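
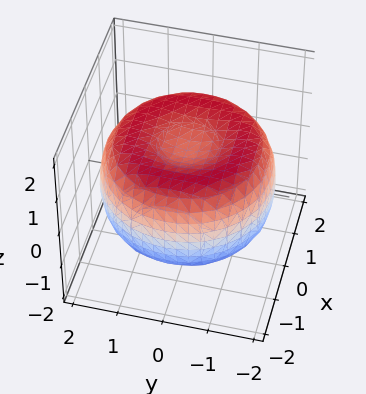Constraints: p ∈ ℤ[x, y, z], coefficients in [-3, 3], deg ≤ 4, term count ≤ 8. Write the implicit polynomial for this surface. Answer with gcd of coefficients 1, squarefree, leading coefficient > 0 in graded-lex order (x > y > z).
x^4 + 2*x^2*y^2 + y^4 - 3*x^2 - 3*y^2 + 3*z^2 - 2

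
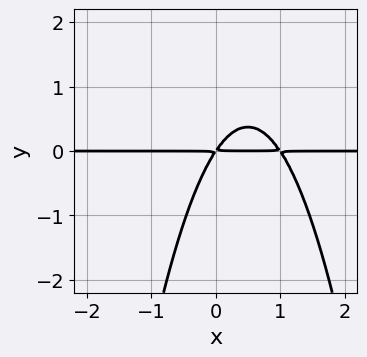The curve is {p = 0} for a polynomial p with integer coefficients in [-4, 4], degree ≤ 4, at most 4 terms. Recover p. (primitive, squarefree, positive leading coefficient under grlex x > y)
3*x^2*y - 3*x*y + 2*y^2

1. Degree: no degree-2 curve has this shape, so deg p = 3.
2. Checking where it meets the axes: the visible x-axis segment lies entirely on the curve.
3. The integer polynomial consistent with all of this is the stated p.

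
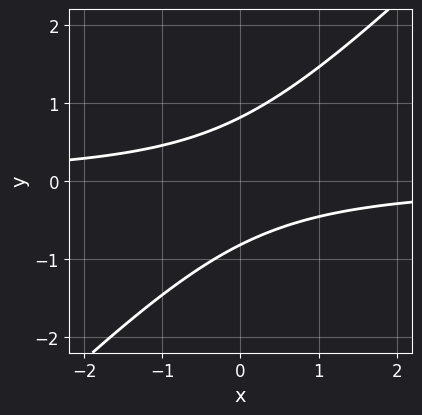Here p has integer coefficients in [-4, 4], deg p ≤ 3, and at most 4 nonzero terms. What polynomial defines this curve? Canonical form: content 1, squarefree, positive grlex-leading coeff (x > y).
First, degree: a generic line meets the curve in up to 2 points, so deg p = 2.
Then, from the visible intercepts: the curve avoids every integer x-axis point in the box.
Finally, matching integer coefficients to the picture gives p.

3*x*y - 3*y^2 + 2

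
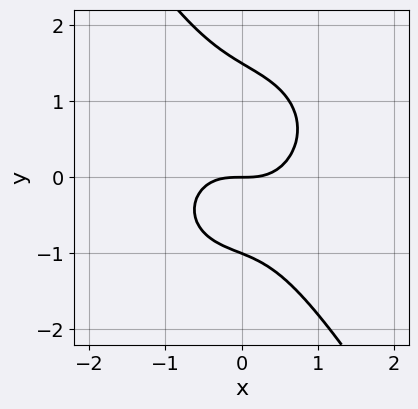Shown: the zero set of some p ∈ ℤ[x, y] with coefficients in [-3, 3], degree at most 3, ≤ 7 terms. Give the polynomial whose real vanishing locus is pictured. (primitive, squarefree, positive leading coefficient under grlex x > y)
3*x^3 + 2*x*y^2 + 2*y^3 - y^2 - 3*y

1. deg p = 3. The shape is more complex than any degree-2 curve.
2. Against the integer gridlines: among the integer gridlines, it crosses the y-axis at y ∈ {-1, 0}; it meets the x-axis at x = 0 (among the integer gridlines).
3. Matching integer coefficients to the picture gives p.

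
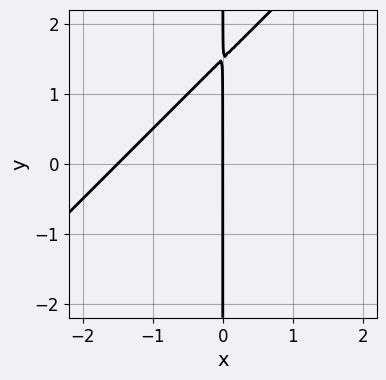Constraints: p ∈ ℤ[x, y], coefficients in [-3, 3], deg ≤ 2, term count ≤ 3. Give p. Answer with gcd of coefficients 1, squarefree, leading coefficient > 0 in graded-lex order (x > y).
2*x^2 - 2*x*y + 3*x

(a) The degree is 2 — no degree-1 curve has this shape.
(b) Observable constraints: it crosses the x-axis at the gridline x = 0; the visible y-axis segment lies entirely on the curve.
(c) The integer polynomial consistent with all of this is the stated p.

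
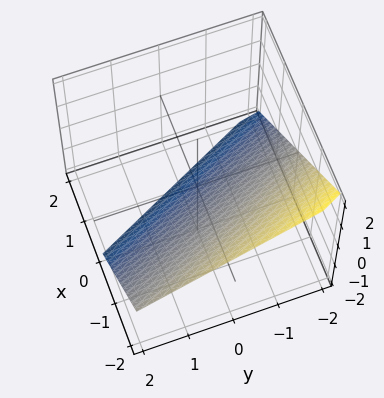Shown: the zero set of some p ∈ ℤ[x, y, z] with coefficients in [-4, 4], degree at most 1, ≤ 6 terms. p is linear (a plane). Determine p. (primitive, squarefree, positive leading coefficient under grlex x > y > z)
2*x + y + 2*z + 2

First, deg p = 1. Every cross-section is a straight line — this is a plane.
Next, observable constraints: it meets the x-axis at x = -1 (among the integer gridlines); it crosses the y-axis at the gridline y = -2; it meets the z-axis at z = -1 (among the integer gridlines).
Finally, solving for integer coefficients yields p as stated.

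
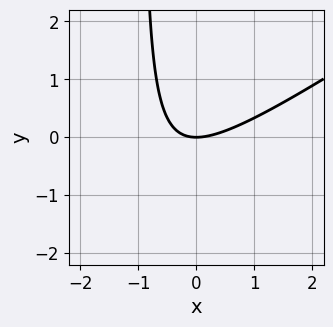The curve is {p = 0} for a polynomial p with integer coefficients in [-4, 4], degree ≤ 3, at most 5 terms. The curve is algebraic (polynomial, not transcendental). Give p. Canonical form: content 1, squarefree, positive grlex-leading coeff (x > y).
2*x^2 - 3*x*y - 3*y

1. The degree is 2 — the shape is more complex than any degree-1 curve.
2. From the visible intercepts: it crosses the x-axis at the gridline x = 0; one y-axis crossing is at y = 0.
3. Matching integer coefficients to the picture gives p.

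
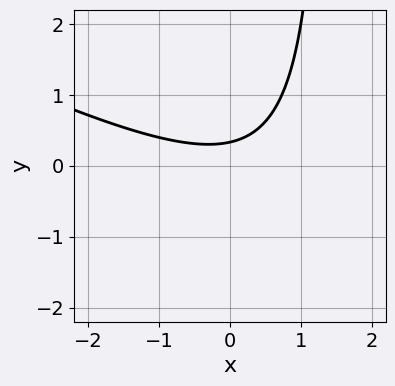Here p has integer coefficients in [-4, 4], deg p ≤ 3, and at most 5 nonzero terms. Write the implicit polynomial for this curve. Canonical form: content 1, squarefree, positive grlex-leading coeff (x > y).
x^2 + 2*x*y - 3*y + 1

(a) Degree: a generic line meets the curve in up to 2 points, so deg p = 2.
(b) From the axis intercepts and sections: no x-intercept at any integer in the box.
(c) Matching integer coefficients to the picture gives p.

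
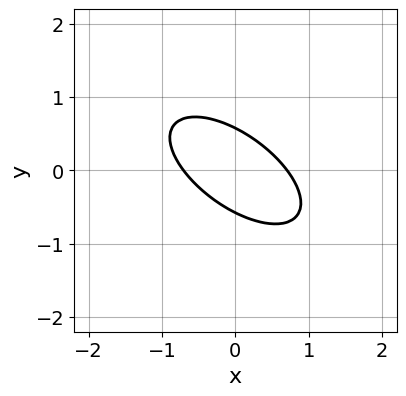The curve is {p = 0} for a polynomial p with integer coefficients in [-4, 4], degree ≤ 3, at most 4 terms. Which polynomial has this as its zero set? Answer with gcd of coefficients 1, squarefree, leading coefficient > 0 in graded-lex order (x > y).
2*x^2 + 3*x*y + 3*y^2 - 1

Degree: no degree-1 curve has this shape, so deg p = 2.
The integer polynomial consistent with all of this is the stated p.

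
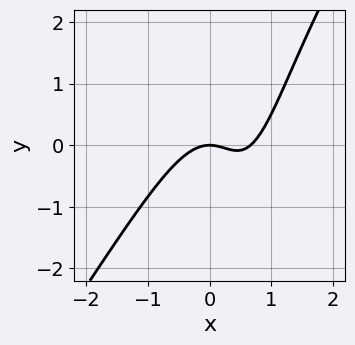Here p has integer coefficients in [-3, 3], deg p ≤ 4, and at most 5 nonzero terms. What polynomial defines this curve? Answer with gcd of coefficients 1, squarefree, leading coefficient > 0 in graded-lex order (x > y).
1. deg p = 3. The shape is more complex than any degree-2 curve.
2. Reading off the gridlines: it crosses the y-axis at the gridline y = 0; it meets the x-axis at x = 0 (among the integer gridlines).
3. The integer polynomial consistent with all of this is the stated p.

3*x^3 - 2*x^2*y - 2*x^2 + 2*x*y - 2*y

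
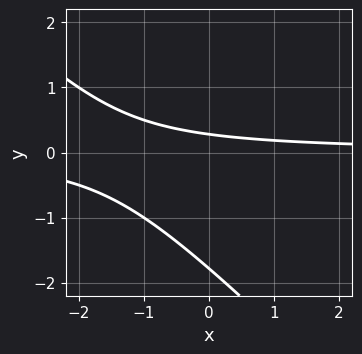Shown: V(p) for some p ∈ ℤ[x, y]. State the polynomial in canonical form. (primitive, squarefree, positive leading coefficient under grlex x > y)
(a) The degree is 2 — the shape is more complex than any degree-1 curve.
(b) From the visible intercepts: no x-intercept at any integer in the box.
(c) Solving for integer coefficients yields p as stated.

2*x*y + 2*y^2 + 3*y - 1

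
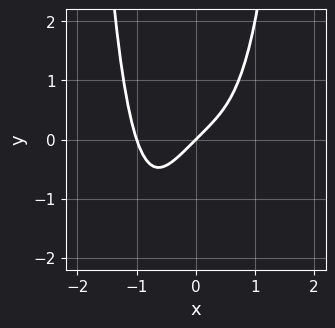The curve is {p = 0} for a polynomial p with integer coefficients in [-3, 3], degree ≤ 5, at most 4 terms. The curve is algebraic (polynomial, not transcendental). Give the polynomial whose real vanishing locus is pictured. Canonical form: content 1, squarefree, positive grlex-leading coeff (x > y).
The degree is 4 — a generic line meets the curve in up to 4 points.
Against the integer gridlines: among the integer gridlines, it crosses the x-axis at x ∈ {-1, 0}; it crosses the y-axis at the gridline y = 0.
Fitting integer coefficients to these (and the overall shape) gives p.

x^4 + x - y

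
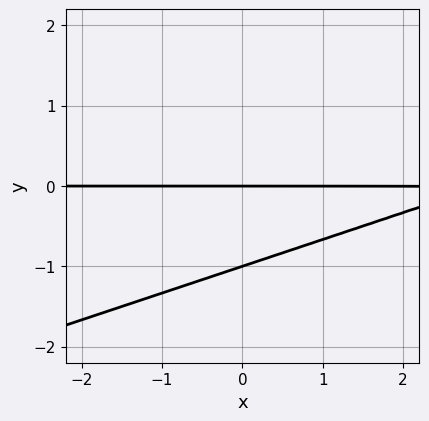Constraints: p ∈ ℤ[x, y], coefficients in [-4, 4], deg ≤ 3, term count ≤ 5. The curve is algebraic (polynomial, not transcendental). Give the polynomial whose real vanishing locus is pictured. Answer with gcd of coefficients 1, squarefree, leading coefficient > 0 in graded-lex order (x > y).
x*y - 3*y^2 - 3*y

1. The degree is 2 — no degree-1 curve has this shape.
2. From the visible intercepts: among the integer gridlines, it crosses the y-axis at y ∈ {-1, 0}; every point of the x-axis in the box is on the curve.
3. Matching integer coefficients to the picture gives p.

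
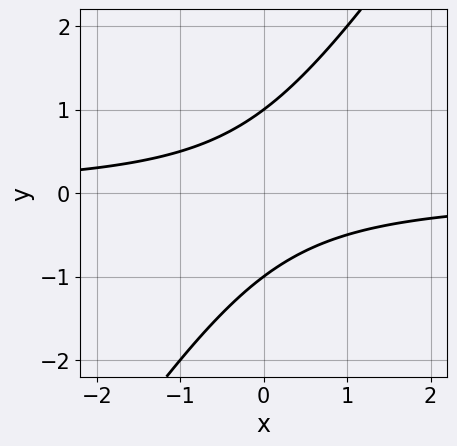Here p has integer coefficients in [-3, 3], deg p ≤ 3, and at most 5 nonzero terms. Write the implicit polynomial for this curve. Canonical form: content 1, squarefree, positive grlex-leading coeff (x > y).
(a) deg p = 2. A generic line meets the curve in up to 2 points.
(b) From the axis intercepts and sections: the curve avoids every integer x-axis point in the box; the y-axis gridline crossings are at y ∈ {-1, 1}.
(c) Fitting integer coefficients to these (and the overall shape) gives p.

3*x*y - 2*y^2 + 2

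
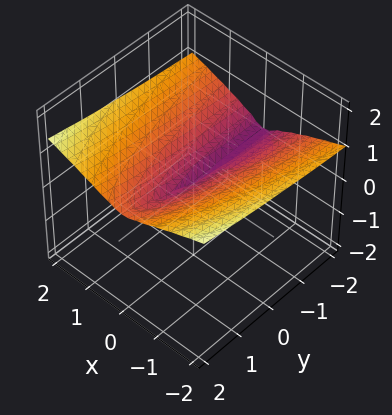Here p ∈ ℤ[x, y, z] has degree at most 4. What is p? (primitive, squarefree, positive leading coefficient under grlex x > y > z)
y*z^2 - 3*z^3 + x^2

(a) deg p = 3.
(b) Observable constraints: it crosses the z-axis at the gridline z = 0; every point of the y-axis in the box is on the surface; it meets the x-axis at x = 0 (among the integer gridlines).
(c) Fitting integer coefficients to these (and the overall shape) gives p.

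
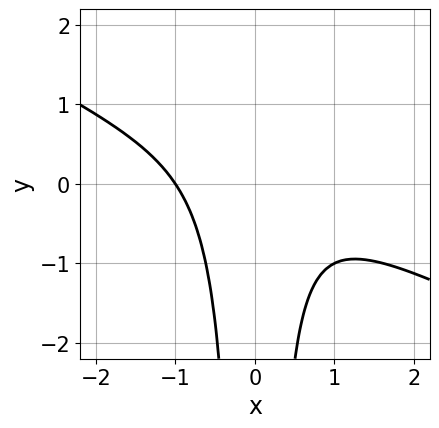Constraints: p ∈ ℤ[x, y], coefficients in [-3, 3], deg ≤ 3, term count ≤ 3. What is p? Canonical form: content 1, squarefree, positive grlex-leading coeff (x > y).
x^3 + 2*x^2*y + 1

First, deg p = 3.
Then, observable constraints: no y-intercept at any integer in the box; one x-axis crossing is at x = -1.
Finally, together with the visible shape, these determine p as stated.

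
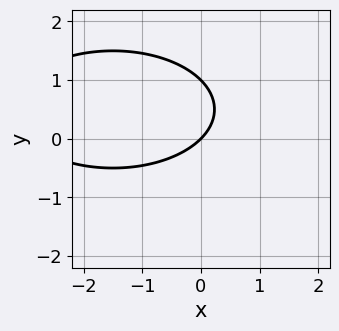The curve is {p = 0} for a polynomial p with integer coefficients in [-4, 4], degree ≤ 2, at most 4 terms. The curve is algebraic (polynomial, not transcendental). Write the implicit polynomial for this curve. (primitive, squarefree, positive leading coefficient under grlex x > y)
x^2 + 3*y^2 + 3*x - 3*y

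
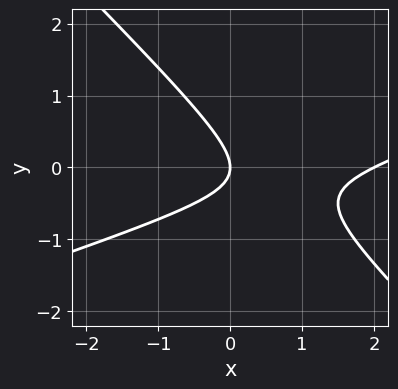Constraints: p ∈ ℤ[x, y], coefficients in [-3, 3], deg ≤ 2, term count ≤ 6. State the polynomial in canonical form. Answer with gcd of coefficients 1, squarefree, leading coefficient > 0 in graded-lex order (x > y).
1. The degree is 2 — the shape is more complex than any degree-1 curve.
2. From the axis intercepts and sections: it meets the y-axis at y = 0 (among the integer gridlines); the x-axis gridline crossings are at x ∈ {0, 2}.
3. Putting this together gives p.

x^2 - 2*x*y - 3*y^2 - 2*x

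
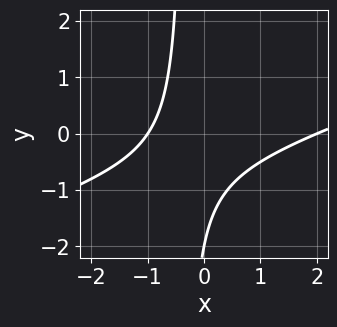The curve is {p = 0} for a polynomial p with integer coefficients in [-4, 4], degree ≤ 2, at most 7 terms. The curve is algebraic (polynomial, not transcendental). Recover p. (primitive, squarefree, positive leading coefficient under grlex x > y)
x^2 - 3*x*y - x - y - 2

deg p = 2.
Observable constraints: the x-axis gridline crossings are at x ∈ {-1, 2}; it crosses the y-axis at the gridline y = -2.
These observations pin down the coefficients.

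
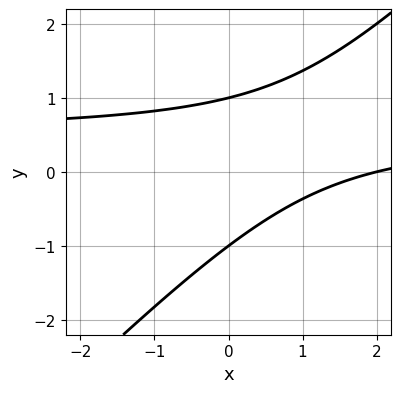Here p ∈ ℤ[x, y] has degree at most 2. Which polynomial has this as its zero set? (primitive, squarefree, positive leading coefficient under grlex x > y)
First, the degree is 2 — no degree-1 curve has this shape.
Then, observable constraints: it meets the x-axis at x = 2 (among the integer gridlines); among the integer gridlines, it crosses the y-axis at y ∈ {-1, 1}.
Finally, assembling these constraints gives the stated polynomial.

2*x*y - 2*y^2 - x + 2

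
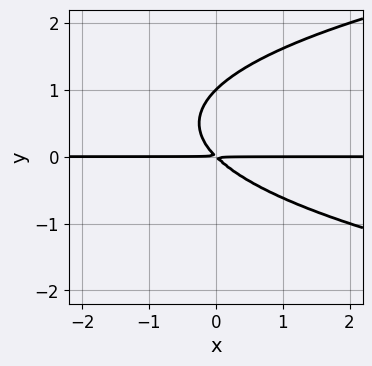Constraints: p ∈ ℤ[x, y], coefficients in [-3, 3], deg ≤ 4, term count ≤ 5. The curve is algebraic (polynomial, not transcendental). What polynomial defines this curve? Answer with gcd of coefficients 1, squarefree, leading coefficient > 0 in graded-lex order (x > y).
y^3 - x*y - y^2

First, degree: no degree-2 curve has this shape, so deg p = 3.
Then, from the axis intercepts and sections: one y-axis crossing is at y = 1; every point of the x-axis in the box is on the curve.
Finally, fitting integer coefficients to these (and the overall shape) gives p.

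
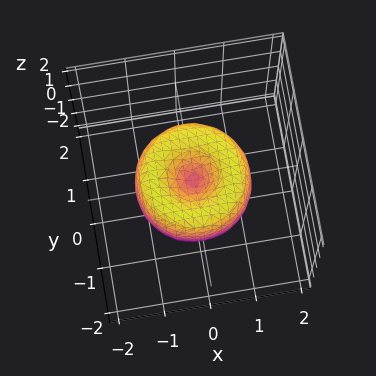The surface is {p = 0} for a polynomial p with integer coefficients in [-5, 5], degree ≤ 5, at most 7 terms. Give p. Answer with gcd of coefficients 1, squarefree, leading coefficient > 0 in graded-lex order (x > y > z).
2*x^4 + 4*x^2*y^2 + 2*y^4 - 3*x^2 - 3*y^2 + 2*z^2

(a) deg p = 4.
(b) Symmetry: every cross-section ⟂ z is a circle, so x, y appear only via x² + y².
(c) From the visible intercepts: one x-axis crossing is at x = 0; one z-axis crossing is at z = 0; a circular section at z = 0 has radius between 1 and 2.
(d) Matching integer coefficients to the picture gives p.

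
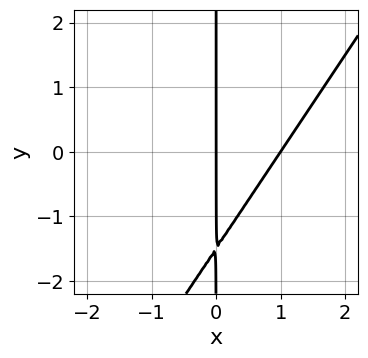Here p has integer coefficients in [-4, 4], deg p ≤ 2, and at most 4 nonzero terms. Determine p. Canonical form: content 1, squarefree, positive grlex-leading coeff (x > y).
3*x^2 - 2*x*y - 3*x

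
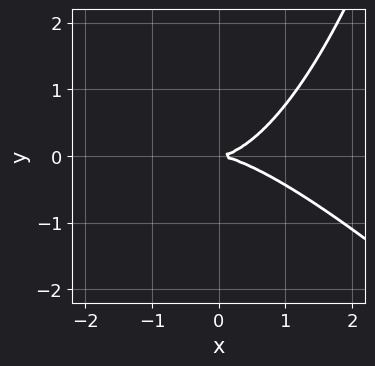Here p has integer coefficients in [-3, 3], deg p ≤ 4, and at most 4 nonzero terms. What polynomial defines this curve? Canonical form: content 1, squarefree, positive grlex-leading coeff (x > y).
x^3 + x^2*y - 3*y^2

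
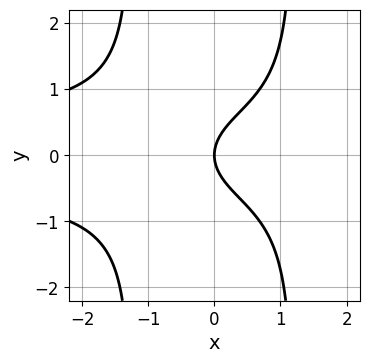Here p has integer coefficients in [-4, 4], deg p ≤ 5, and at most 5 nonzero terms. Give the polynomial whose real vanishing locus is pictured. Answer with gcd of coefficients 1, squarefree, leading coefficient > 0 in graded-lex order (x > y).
First, the degree is 4 — a generic line meets the curve in up to 4 points.
Then, symmetries: the y ↦ −y reflection is a symmetry, so y appears only in even powers.
Next, checking where it meets the axes: it crosses the y-axis at the gridline y = 0; it meets the x-axis at x = 0 (among the integer gridlines).
Finally, solving for integer coefficients yields p as stated.

2*x^2*y^2 - 3*y^2 + 3*x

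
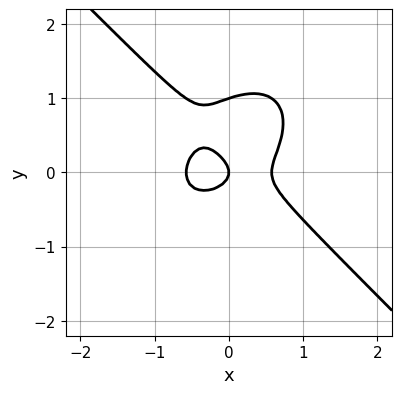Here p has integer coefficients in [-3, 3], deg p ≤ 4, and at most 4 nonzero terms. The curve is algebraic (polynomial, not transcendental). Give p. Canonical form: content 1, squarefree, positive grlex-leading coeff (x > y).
deg p = 3. No degree-2 curve has this shape.
Observable constraints: one x-axis crossing is at x = 0; the y-axis gridline crossings are at y ∈ {0, 1}.
Matching integer coefficients to the picture gives p.

3*x^3 + 3*y^3 - 3*y^2 - x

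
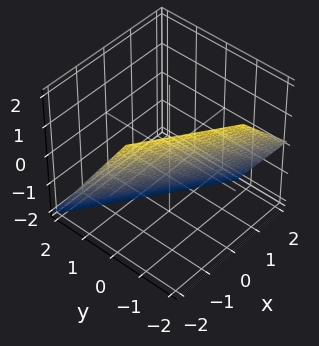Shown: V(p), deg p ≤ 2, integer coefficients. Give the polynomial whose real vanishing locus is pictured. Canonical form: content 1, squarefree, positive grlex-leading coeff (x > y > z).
1. The degree is 1 — every cross-section is a straight line — this is a plane.
2. Observable constraints: one x-axis crossing is at x = -1; it meets the z-axis at z = -1 (among the integer gridlines).
3. These observations pin down the coefficients.

2*x + 3*y + 2*z + 2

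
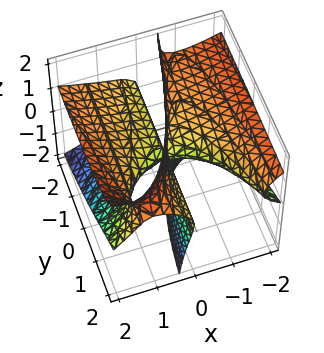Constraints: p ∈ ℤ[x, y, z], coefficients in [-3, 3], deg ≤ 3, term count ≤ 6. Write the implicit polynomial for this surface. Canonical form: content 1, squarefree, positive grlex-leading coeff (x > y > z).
x^3 + 2*x*y*z - 3*x*z^2 + y*z^2 - 2*x*y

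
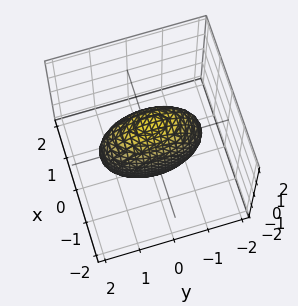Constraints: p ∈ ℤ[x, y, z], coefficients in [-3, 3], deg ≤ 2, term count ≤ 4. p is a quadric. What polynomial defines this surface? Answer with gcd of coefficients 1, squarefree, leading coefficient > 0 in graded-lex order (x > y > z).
Degree: bounded and convex; a quadric, so deg p = 2.
Symmetries: the z ↦ −z reflection is a symmetry, so z appears only in even powers; it's symmetric under y → −y, forcing even powers of y; it's symmetric under x → −x, forcing even powers of x.
These observations pin down the coefficients.

3*x^2 + y^2 + z^2 - 2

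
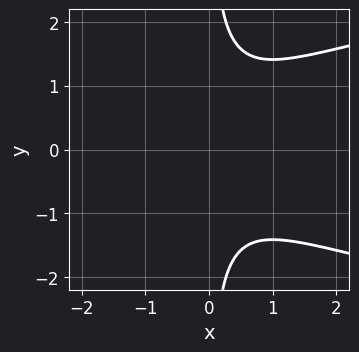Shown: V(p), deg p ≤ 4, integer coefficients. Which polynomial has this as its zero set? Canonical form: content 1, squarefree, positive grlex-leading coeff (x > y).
x*y^2 - x^2 - 1

First, degree: a generic line meets the curve in up to 3 points, so deg p = 3.
Then, symmetries: mirror symmetry y ↦ −y ⇒ only even powers of y.
Next, against the integer gridlines: the curve avoids every integer y-axis point in the box; the curve avoids every integer x-axis point in the box.
Finally, the integer polynomial consistent with all of this is the stated p.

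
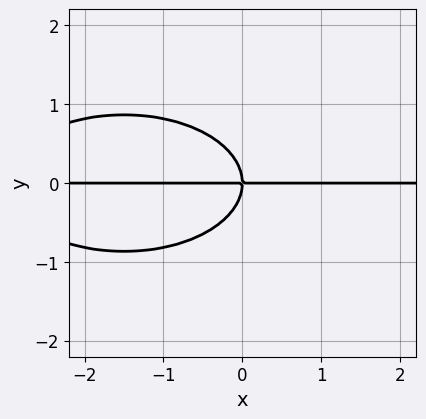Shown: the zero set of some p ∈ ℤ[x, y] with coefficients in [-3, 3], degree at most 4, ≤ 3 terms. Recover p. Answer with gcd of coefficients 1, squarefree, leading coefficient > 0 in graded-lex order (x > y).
x^2*y + 3*y^3 + 3*x*y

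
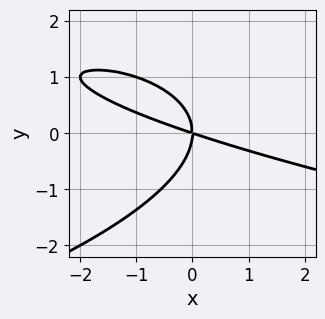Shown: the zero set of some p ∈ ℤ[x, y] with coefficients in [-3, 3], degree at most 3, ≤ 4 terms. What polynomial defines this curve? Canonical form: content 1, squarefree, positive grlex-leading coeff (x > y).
1. Degree: no degree-2 curve has this shape, so deg p = 3.
2. Against the integer gridlines: it crosses the x-axis at the gridline x = 0; it crosses the y-axis at the gridline y = 0.
3. Together with the visible shape, these determine p as stated.

2*y^3 + x^2 + 3*x*y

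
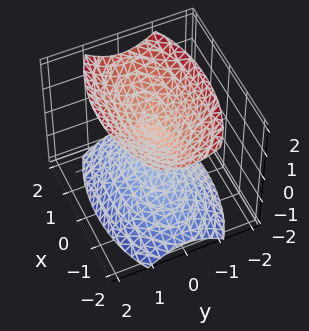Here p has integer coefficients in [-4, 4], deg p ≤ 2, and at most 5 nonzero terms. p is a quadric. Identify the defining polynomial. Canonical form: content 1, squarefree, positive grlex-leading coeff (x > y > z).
x^2 + 3*y^2 - 2*z^2 + 1

First, there are 2 components. Treating them together as one polynomial.
Next, the degree is 2 — two separate bowl-shaped sheets opening away from each other; a quadric.
Next, symmetries: mirror symmetry x ↦ −x ⇒ only even powers of x; it's symmetric under y → −y, forcing even powers of y; mirror symmetry z ↦ −z ⇒ only even powers of z.
Next, from the visible intercepts: no y-intercept at any integer in the box; the surface avoids every integer x-axis point in the box.
Finally, solving for integer coefficients yields p as stated.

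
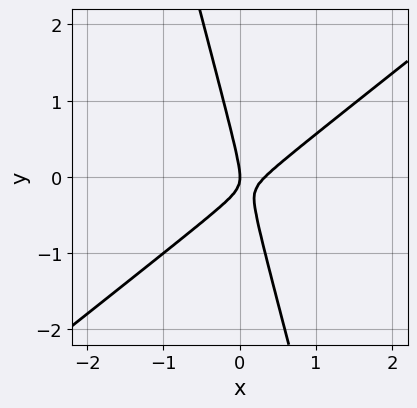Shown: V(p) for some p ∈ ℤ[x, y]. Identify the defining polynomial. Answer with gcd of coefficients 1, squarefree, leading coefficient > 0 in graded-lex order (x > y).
1. deg p = 2.
2. Reading off the gridlines: it crosses the y-axis at the gridline y = 0; it meets the x-axis at x = 0 (among the integer gridlines).
3. Putting this together gives p.

3*x^2 - 3*x*y - y^2 - x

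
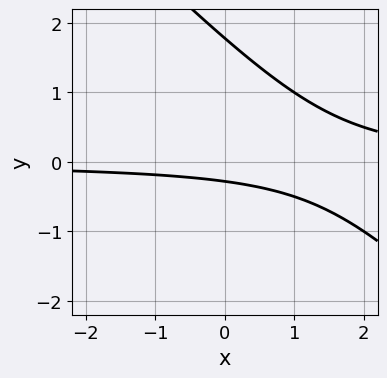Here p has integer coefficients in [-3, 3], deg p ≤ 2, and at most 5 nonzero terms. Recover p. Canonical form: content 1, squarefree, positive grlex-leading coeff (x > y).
2*x*y + 2*y^2 - 3*y - 1

deg p = 2.
Observable constraints: it misses every integer gridline on the x-axis.
Solving for integer coefficients yields p as stated.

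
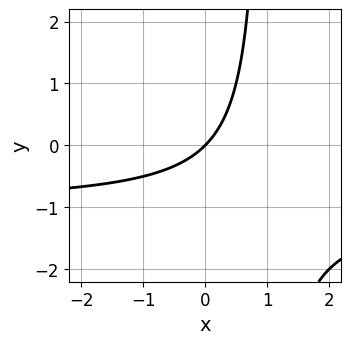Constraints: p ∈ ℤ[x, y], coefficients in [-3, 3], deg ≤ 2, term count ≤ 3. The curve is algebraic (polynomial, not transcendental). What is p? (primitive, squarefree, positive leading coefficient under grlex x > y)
x*y + x - y

First, the degree is 2 — no degree-1 curve has this shape.
Next, reading off the gridlines: one x-axis crossing is at x = 0; one y-axis crossing is at y = 0.
Finally, assembling these constraints gives the stated polynomial.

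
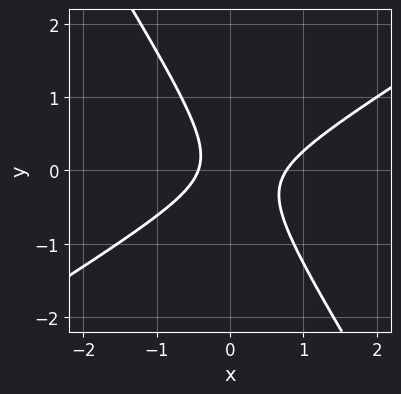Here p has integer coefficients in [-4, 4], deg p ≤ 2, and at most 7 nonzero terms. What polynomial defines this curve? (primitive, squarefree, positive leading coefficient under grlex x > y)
(a) Degree: no degree-1 curve has this shape, so deg p = 2.
(b) From the axis intercepts and sections: the curve avoids every integer y-axis point in the box.
(c) The integer polynomial consistent with all of this is the stated p.

3*x^2 - 3*x*y - 3*y^2 - x - 1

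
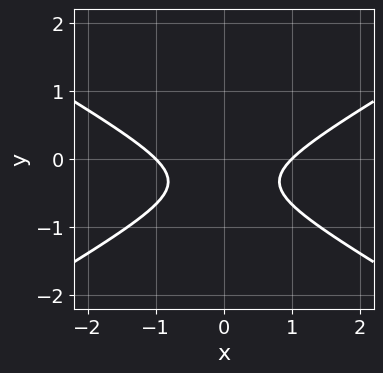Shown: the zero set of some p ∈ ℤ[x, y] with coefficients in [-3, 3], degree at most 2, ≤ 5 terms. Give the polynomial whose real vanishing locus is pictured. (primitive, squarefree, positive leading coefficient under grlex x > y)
deg p = 2. The shape is more complex than any degree-1 curve.
Symmetries: the x ↦ −x reflection is a symmetry, so x appears only in even powers.
Reading off the gridlines: the curve avoids every integer y-axis point in the box; among the integer gridlines, it crosses the x-axis at x ∈ {-1, 1}.
Fitting integer coefficients to these (and the overall shape) gives p.

x^2 - 3*y^2 - 2*y - 1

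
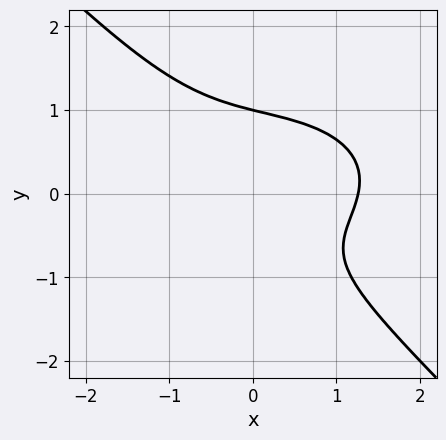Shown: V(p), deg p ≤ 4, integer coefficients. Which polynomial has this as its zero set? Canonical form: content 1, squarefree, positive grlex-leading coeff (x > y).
1. deg p = 3. A generic line meets the curve in up to 3 points.
2. Reading off the gridlines: one y-axis crossing is at y = 1.
3. Putting this together gives p.

x^3 + 2*x*y^2 + 3*y^3 - y - 2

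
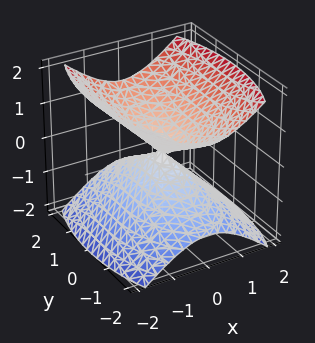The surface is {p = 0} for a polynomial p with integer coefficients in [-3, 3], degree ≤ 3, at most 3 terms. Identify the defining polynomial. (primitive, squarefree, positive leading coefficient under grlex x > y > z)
3*x^2 + y^2 - 3*z^2

First, there are 2 components. Treating them together as one polynomial.
Then, deg p = 2. A double cone through the origin; a quadric.
Then, symmetries: the x ↦ −x reflection is a symmetry, so x appears only in even powers; the y ↦ −y reflection is a symmetry, so y appears only in even powers; mirror symmetry z ↦ −z ⇒ only even powers of z.
Then, checking where it meets the axes: one x-axis crossing is at x = 0; it meets the z-axis at z = 0 (among the integer gridlines); it crosses the y-axis at the gridline y = 0.
Finally, these observations pin down the coefficients.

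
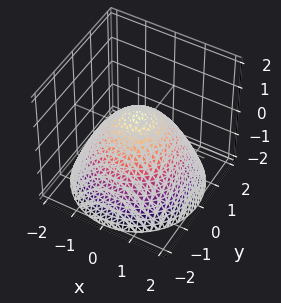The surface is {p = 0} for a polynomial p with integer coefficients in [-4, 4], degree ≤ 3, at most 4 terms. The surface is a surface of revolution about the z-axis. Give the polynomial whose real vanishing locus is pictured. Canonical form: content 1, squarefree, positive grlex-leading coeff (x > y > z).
2*x^2 + 2*y^2 + 3*z - 2

1. The degree is 2 — the shape is more complex than any degree-1 surface.
2. Symmetry: every cross-section ⟂ z is a circle, so x, y appear only via x² + y².
3. Checking where it meets the axes: the x-axis gridline crossings are at x ∈ {-1, 1}; among the integer gridlines, it crosses the y-axis at y ∈ {-1, 1}; a circular section at z = -1 has radius between 1 and 2.
4. Solving for integer coefficients yields p as stated.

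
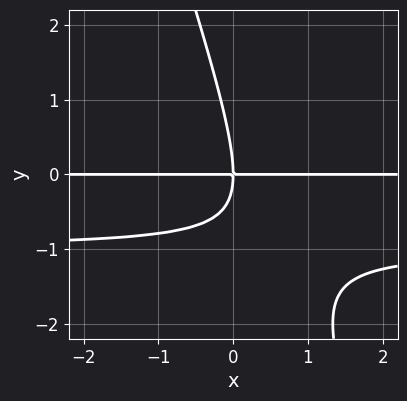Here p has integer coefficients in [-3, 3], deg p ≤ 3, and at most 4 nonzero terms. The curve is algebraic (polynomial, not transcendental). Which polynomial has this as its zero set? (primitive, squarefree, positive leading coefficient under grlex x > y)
(a) deg p = 3. A generic line meets the curve in up to 3 points.
(b) Against the integer gridlines: one y-axis crossing is at y = 0; the visible x-axis segment lies entirely on the curve.
(c) Matching integer coefficients to the picture gives p.

3*x*y^2 + y^3 + 3*x*y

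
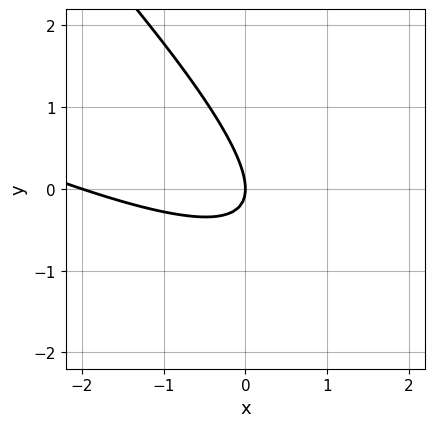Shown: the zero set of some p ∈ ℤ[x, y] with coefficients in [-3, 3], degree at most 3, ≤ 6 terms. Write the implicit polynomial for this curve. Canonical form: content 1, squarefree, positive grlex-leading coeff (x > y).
(a) The degree is 2 — no degree-1 curve has this shape.
(b) Reading off the gridlines: among the integer gridlines, it crosses the x-axis at x ∈ {-2, 0}; one y-axis crossing is at y = 0.
(c) Fitting integer coefficients to these (and the overall shape) gives p.

x^2 + 3*x*y + 2*y^2 + 2*x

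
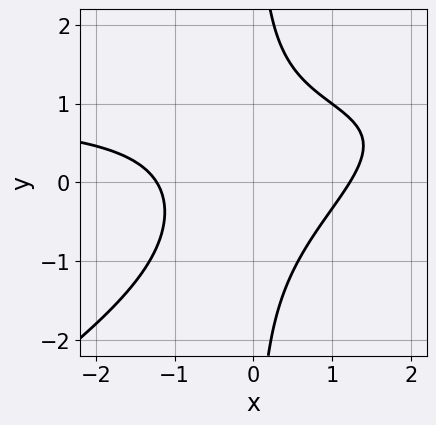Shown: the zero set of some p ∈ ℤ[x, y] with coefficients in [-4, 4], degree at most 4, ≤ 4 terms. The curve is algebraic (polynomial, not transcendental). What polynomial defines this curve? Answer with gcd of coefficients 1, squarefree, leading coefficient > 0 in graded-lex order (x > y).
2*x^2*y - 3*x*y^2 - 2*x^2 + 3

Degree: the shape is more complex than any degree-2 curve, so deg p = 3.
Checking where it meets the axes: no y-intercept at any integer in the box.
These observations pin down the coefficients.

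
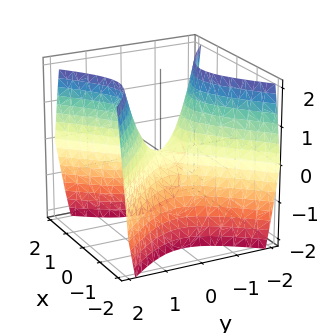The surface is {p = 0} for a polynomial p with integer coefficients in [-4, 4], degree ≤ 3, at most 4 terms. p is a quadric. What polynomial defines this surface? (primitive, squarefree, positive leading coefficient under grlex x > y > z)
3*x^2 - 3*y^2 + 2*z

First, degree: a hyperbolic paraboloid; a quadric, so deg p = 2.
Then, symmetries: it's symmetric under x → −x, forcing even powers of x; mirror symmetry y ↦ −y ⇒ only even powers of y.
Next, from the axis intercepts and sections: one y-axis crossing is at y = 0; it meets the z-axis at z = 0 (among the integer gridlines); it crosses the x-axis at the gridline x = 0.
Finally, matching integer coefficients to the picture gives p.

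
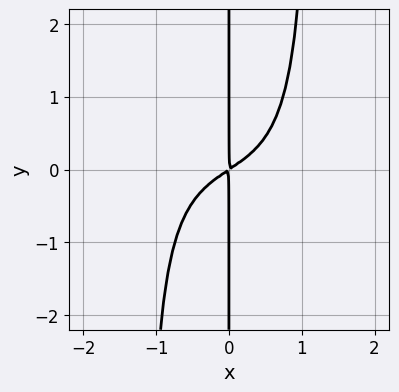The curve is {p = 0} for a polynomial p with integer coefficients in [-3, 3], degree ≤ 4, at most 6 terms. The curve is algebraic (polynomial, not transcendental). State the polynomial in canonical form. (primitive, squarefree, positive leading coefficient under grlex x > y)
x^4 + 2*x^3*y + 2*x^2 - 3*x*y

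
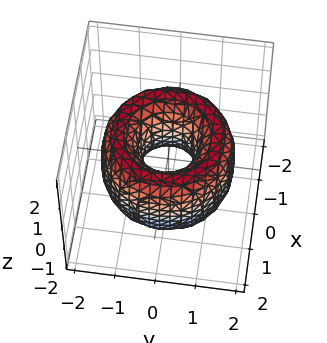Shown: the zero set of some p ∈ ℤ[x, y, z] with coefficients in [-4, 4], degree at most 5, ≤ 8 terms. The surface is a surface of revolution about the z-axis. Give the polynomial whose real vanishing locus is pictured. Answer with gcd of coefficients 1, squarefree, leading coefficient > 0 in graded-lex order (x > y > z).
x^4 + 2*x^2*y^2 + y^4 - 3*x^2 - 3*y^2 + z^2 + 1

(a) deg p = 4.
(b) Symmetries: every cross-section ⟂ z is a circle, so x, y appear only via x² + y².
(c) From the visible intercepts: it misses every integer gridline on the z-axis; a circular section at z = 0 has radius between 0 and 1.
(d) Putting this together gives p.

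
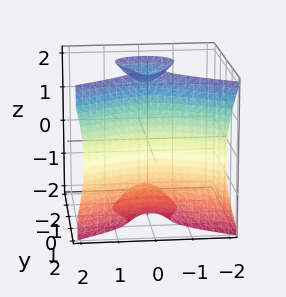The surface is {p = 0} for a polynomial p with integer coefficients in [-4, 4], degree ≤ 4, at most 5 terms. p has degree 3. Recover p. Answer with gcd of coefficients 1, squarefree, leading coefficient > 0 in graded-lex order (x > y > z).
The degree is 3 — the shape is more complex than any degree-2 surface.
From the visible intercepts: the surface avoids every integer x-axis point in the box.
Putting this together gives p.

2*y^3 - 3*x^2 + z^2 - 2*y - 3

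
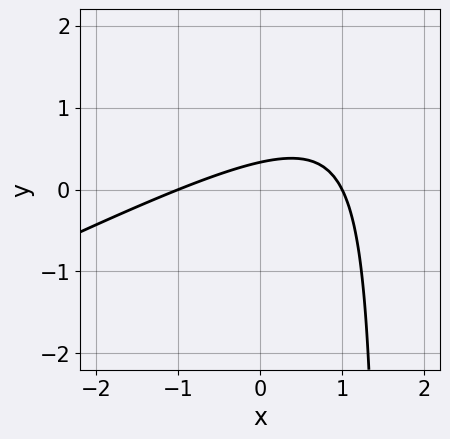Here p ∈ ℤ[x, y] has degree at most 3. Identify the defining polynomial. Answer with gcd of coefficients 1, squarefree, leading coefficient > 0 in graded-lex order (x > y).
x^2 - 2*x*y + 3*y - 1

Degree: no degree-1 curve has this shape, so deg p = 2.
Checking where it meets the axes: among the integer gridlines, it crosses the x-axis at x ∈ {-1, 1}.
These observations pin down the coefficients.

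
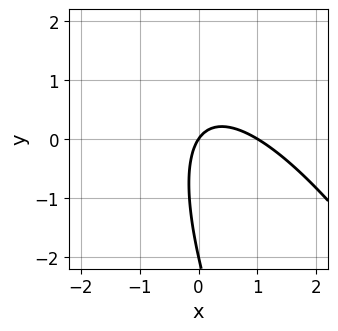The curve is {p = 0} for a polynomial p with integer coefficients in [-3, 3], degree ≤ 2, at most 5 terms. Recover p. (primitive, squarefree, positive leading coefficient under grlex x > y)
3*x^2 + 3*x*y + y^2 - 3*x + 2*y

1. Degree: a generic line meets the curve in up to 2 points, so deg p = 2.
2. Reading off the gridlines: the x-axis gridline crossings are at x ∈ {0, 1}; among the integer gridlines, it crosses the y-axis at y ∈ {-2, 0}.
3. Fitting integer coefficients to these (and the overall shape) gives p.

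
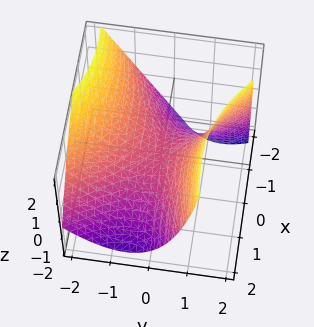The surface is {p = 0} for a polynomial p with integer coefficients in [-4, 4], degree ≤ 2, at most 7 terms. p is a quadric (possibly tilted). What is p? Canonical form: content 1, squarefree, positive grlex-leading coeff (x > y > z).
x^2 - 2*x*y - 2*y^2 - y*z + 3*z

First, the degree is 2 — no degree-1 surface has this shape.
Next, from the axis intercepts and sections: it meets the x-axis at x = 0 (among the integer gridlines); it crosses the z-axis at the gridline z = 0; it crosses the y-axis at the gridline y = 0.
Finally, the integer polynomial consistent with all of this is the stated p.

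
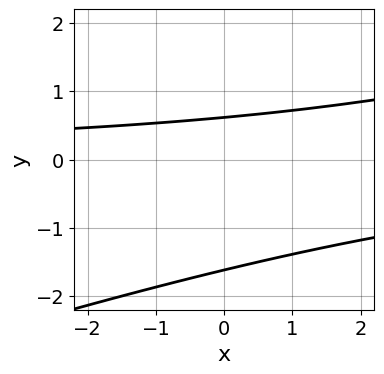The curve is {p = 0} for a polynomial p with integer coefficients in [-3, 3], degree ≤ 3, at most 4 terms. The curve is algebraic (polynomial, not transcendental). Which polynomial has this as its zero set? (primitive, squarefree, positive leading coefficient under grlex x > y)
x*y - 3*y^2 - 3*y + 3

1. Degree: a generic line meets the curve in up to 2 points, so deg p = 2.
2. Against the integer gridlines: no x-intercept at any integer in the box.
3. Putting this together gives p.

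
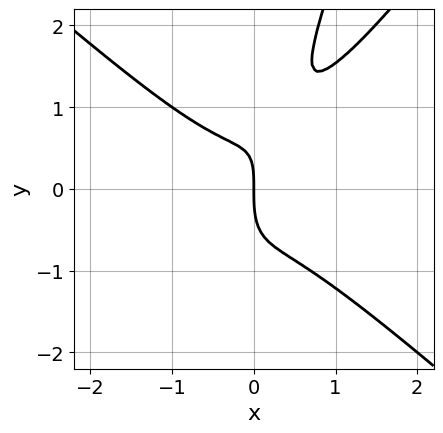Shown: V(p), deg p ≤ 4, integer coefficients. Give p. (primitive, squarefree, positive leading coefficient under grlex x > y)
Degree: no degree-2 curve has this shape, so deg p = 3.
Against the integer gridlines: it meets the y-axis at y = 0 (among the integer gridlines); it crosses the x-axis at the gridline x = 0.
Putting this together gives p.

3*x^3 - 3*x*y^2 + y^3 - x*y + 2*x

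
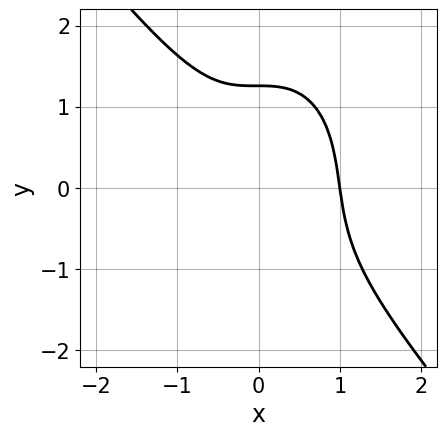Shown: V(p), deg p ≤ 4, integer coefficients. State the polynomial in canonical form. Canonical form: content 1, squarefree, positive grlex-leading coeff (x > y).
First, degree: no degree-2 curve has this shape, so deg p = 3.
Then, checking where it meets the axes: it crosses the x-axis at the gridline x = 1.
Finally, assembling these constraints gives the stated polynomial.

3*x^3 + x^2*y + y^3 - x^2 - 2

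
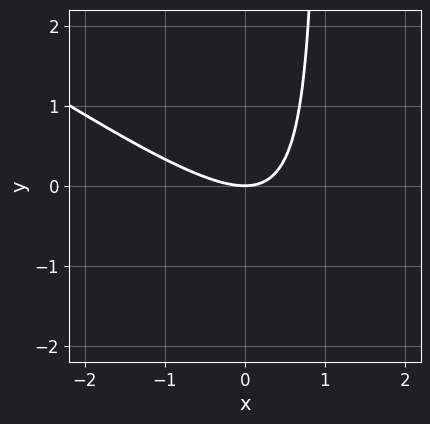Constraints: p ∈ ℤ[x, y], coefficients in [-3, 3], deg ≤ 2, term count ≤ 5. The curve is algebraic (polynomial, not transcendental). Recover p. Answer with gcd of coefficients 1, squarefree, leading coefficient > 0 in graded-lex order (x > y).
The degree is 2 — the shape is more complex than any degree-1 curve.
From the visible intercepts: it crosses the x-axis at the gridline x = 0; one y-axis crossing is at y = 0.
The integer polynomial consistent with all of this is the stated p.

2*x^2 + 3*x*y - 3*y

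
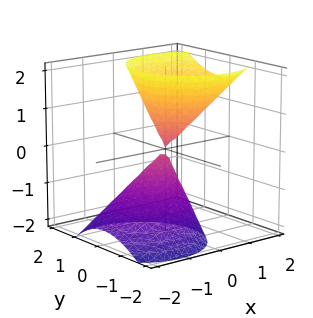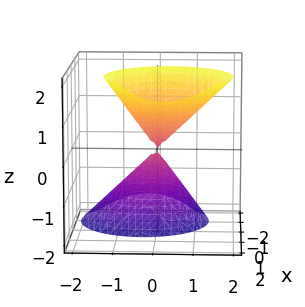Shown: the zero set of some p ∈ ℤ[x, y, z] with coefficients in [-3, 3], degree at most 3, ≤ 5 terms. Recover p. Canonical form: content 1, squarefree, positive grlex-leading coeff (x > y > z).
1. The picture has 2 separate pieces. Treating them together as one polynomial.
2. The degree is 2 — a generic line meets the surface in up to 2 points.
3. From the visible intercepts: it crosses the x-axis at the gridline x = 0; it meets the z-axis at z = 0 (among the integer gridlines); it crosses the y-axis at the gridline y = 0.
4. Putting this together gives p.

3*x^2 - 3*x*z + 3*y^2 - y*z - z^2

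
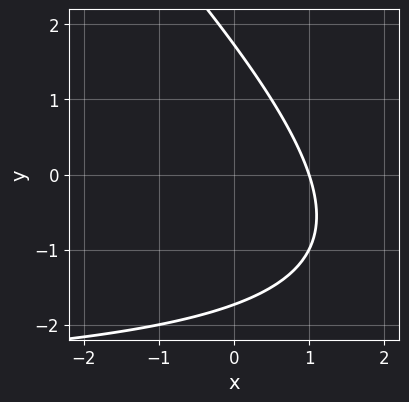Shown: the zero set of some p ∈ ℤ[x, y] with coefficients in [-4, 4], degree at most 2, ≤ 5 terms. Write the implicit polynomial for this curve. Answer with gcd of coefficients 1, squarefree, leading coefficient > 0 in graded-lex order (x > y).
(a) Degree: the shape is more complex than any degree-1 curve, so deg p = 2.
(b) From the visible intercepts: it meets the x-axis at x = 1 (among the integer gridlines).
(c) Assembling these constraints gives the stated polynomial.

x*y + y^2 + 3*x - 3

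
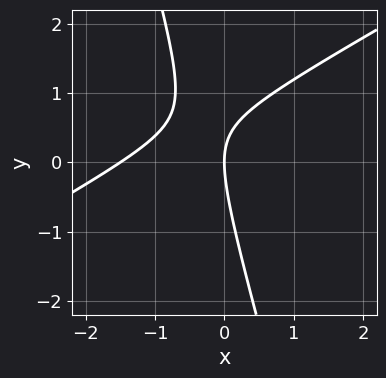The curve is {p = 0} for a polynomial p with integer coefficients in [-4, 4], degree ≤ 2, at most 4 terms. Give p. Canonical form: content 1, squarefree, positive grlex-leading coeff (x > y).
2*x^2 - 3*x*y - y^2 + 3*x

First, degree: a generic line meets the curve in up to 2 points, so deg p = 2.
Then, from the visible intercepts: it meets the x-axis at x = 0 (among the integer gridlines); one y-axis crossing is at y = 0.
Finally, together with the visible shape, these determine p as stated.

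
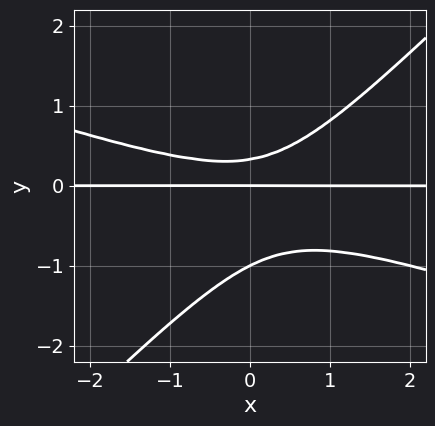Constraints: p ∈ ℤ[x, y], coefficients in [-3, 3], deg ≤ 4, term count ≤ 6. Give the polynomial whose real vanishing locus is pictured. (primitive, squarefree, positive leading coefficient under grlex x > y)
1. Degree: a generic line meets the curve in up to 3 points, so deg p = 3.
2. Against the integer gridlines: the visible x-axis segment lies entirely on the curve; the y-axis gridline crossings are at y ∈ {-1, 0}.
3. Fitting integer coefficients to these (and the overall shape) gives p.

x^2*y + 2*x*y^2 - 3*y^3 - 2*y^2 + y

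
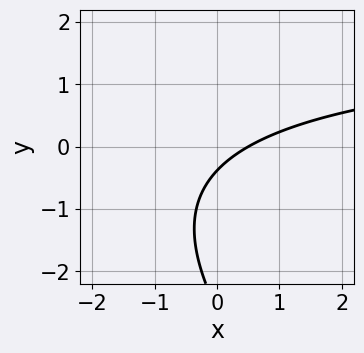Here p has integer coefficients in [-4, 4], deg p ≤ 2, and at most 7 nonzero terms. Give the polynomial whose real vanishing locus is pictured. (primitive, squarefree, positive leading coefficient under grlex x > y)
x*y + y^2 - 2*x + 3*y + 1

1. The degree is 2 — the shape is more complex than any degree-1 curve.
2. Matching integer coefficients to the picture gives p.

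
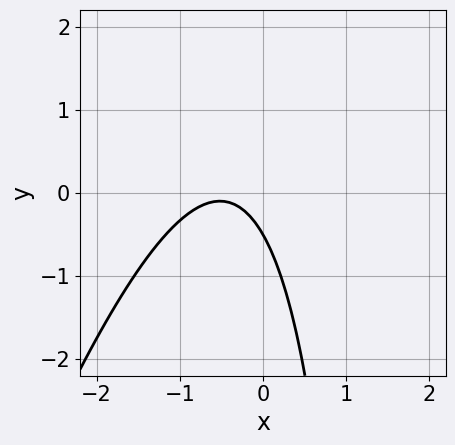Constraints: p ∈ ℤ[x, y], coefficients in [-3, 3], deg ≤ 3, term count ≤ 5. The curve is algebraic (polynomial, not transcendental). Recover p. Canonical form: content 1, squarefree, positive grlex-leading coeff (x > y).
3*x^2 - x*y + 3*x + 2*y + 1

1. Degree: a generic line meets the curve in up to 2 points, so deg p = 2.
2. Checking where it meets the axes: the curve avoids every integer x-axis point in the box.
3. The integer polynomial consistent with all of this is the stated p.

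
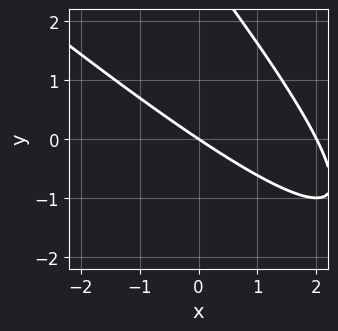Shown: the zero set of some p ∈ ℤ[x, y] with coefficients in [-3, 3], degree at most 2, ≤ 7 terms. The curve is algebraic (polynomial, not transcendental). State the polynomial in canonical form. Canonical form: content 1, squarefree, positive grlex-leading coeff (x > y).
x^2 + 2*x*y + y^2 - 2*x - 3*y

(a) The degree is 2 — the shape is more complex than any degree-1 curve.
(b) From the axis intercepts and sections: one y-axis crossing is at y = 0; among the integer gridlines, it crosses the x-axis at x ∈ {0, 2}.
(c) Solving for integer coefficients yields p as stated.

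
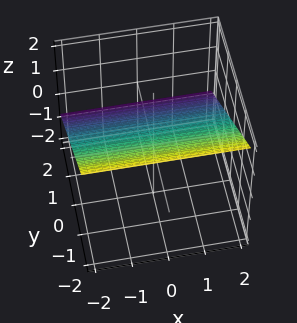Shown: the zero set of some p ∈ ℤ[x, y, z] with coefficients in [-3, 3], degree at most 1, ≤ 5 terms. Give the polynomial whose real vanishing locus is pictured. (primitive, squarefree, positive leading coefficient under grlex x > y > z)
2*y + 3*z - 2

First, the degree is 1 — every cross-section is a straight line — this is a plane.
Next, observable constraints: the surface avoids every integer x-axis point in the box; it crosses the y-axis at the gridline y = 1.
Finally, solving for integer coefficients yields p as stated.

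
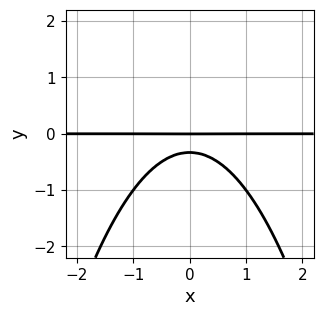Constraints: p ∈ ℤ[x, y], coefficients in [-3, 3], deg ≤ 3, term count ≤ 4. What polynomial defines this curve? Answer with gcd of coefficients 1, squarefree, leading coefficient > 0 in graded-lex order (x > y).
2*x^2*y + 3*y^2 + y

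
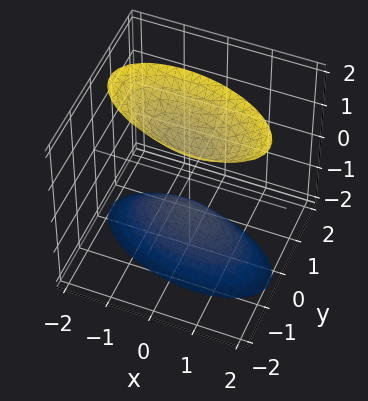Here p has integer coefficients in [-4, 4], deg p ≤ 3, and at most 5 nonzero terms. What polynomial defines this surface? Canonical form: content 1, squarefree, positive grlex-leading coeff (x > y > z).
x^2 + x*y + 3*y^2 - z^2 + 1

First, there are 2 components. Treating them together as one polynomial.
Then, the degree is 2 — the shape is more complex than any degree-1 surface.
Next, against the integer gridlines: the z-axis gridline crossings are at z ∈ {-1, 1}; the surface avoids every integer y-axis point in the box; it misses every integer gridline on the x-axis.
Finally, fitting integer coefficients to these (and the overall shape) gives p.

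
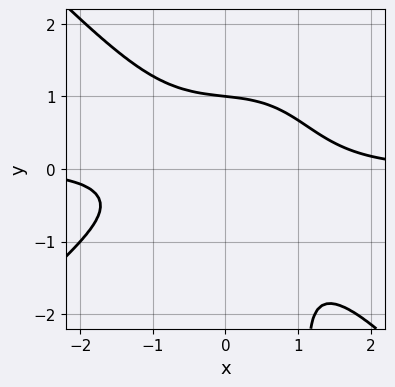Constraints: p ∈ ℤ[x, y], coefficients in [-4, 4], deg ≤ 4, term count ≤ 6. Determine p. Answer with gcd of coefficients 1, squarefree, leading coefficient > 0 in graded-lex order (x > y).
2*x^3*y - 2*x*y^3 + 3*x*y^2 + 3*y^3 - 3

1. The degree is 4 — no degree-3 curve has this shape.
2. From the visible intercepts: it meets the y-axis at y = 1 (among the integer gridlines); the curve avoids every integer x-axis point in the box.
3. Solving for integer coefficients yields p as stated.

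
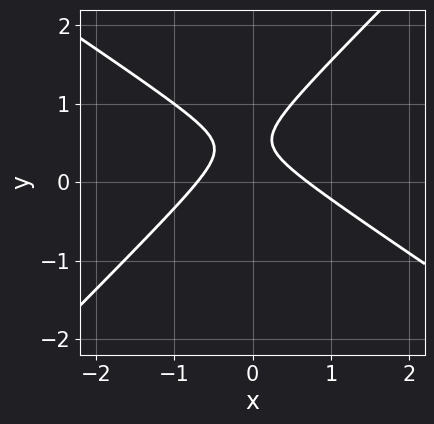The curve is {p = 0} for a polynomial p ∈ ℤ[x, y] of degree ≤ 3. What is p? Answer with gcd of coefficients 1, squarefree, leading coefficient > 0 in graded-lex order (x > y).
2*x^2 + x*y - 3*y^2 + 3*y - 1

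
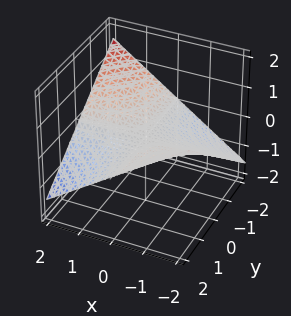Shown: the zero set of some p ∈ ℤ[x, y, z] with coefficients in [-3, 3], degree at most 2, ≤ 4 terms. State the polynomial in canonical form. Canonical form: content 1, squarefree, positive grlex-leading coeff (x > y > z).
First, the degree is 2 — a hyperbolic paraboloid; a quadric.
Then, checking where it meets the axes: every point of the y-axis in the box is on the surface; it crosses the z-axis at the gridline z = 0; every point of the x-axis in the box is on the surface.
Finally, fitting integer coefficients to these (and the overall shape) gives p.

x*y + 3*z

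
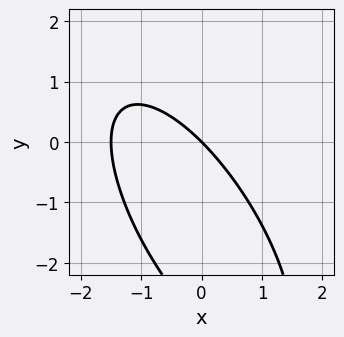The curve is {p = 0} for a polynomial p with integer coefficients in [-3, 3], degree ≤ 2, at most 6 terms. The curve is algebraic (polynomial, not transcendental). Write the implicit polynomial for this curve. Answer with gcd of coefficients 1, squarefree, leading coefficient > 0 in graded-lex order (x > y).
First, the degree is 2 — a generic line meets the curve in up to 2 points.
Then, from the axis intercepts and sections: one x-axis crossing is at x = 0; it meets the y-axis at y = 0 (among the integer gridlines).
Finally, these observations pin down the coefficients.

2*x^2 + 2*x*y + y^2 + 3*x + 3*y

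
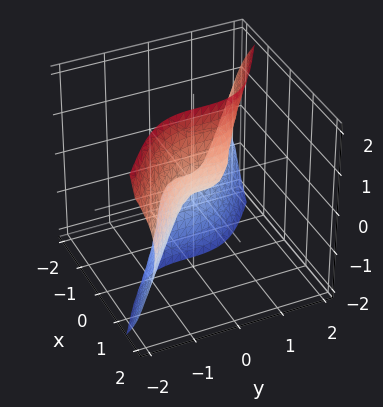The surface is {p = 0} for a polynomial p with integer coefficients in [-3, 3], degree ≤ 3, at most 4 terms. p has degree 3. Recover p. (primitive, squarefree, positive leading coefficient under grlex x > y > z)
2*x^3 + 3*x*z^2 + 3*y^3 - 2*z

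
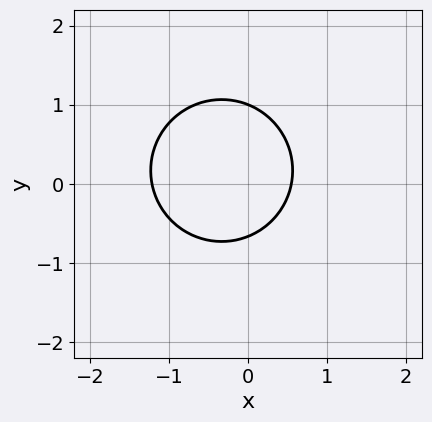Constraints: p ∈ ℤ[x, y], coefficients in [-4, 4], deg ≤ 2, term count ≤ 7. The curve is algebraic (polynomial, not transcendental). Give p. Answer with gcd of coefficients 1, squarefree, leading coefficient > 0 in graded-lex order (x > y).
1. Degree: no degree-1 curve has this shape, so deg p = 2.
2. From the visible intercepts: one y-axis crossing is at y = 1.
3. Assembling these constraints gives the stated polynomial.

3*x^2 + 3*y^2 + 2*x - y - 2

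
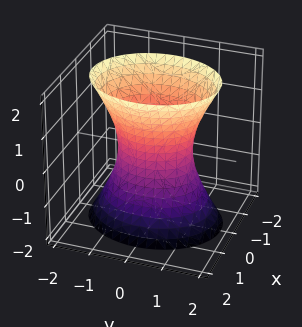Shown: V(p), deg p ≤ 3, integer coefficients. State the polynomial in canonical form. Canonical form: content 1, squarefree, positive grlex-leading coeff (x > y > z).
First, the degree is 2 — an hourglass — one-sheet hyperboloid; a quadric.
Next, symmetries: mirror symmetry y ↦ −y ⇒ only even powers of y; it's symmetric under z → −z, forcing even powers of z; the x ↦ −x reflection is a symmetry, so x appears only in even powers.
Then, reading off the gridlines: the surface avoids every integer z-axis point in the box; the y-axis gridline crossings are at y ∈ {-1, 1}.
Finally, putting this together gives p.

3*x^2 + 2*y^2 - z^2 - 2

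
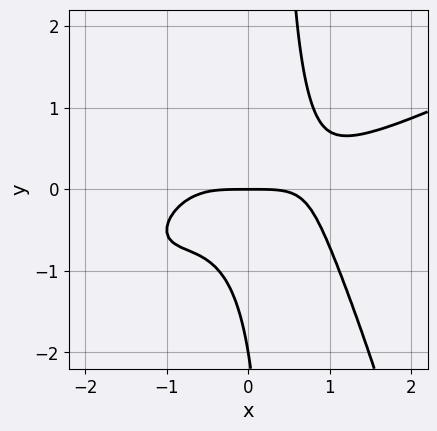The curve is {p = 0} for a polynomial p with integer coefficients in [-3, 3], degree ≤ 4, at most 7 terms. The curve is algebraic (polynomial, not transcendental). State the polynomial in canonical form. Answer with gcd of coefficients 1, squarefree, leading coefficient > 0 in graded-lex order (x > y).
x^4 - 2*x^3*y - 3*x*y^2 + y^2 + 2*y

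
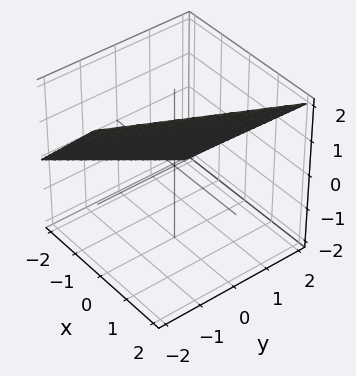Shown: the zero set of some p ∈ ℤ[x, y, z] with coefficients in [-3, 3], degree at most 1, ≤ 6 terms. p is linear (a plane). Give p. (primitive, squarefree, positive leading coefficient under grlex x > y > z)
2*x - y - 2*z + 2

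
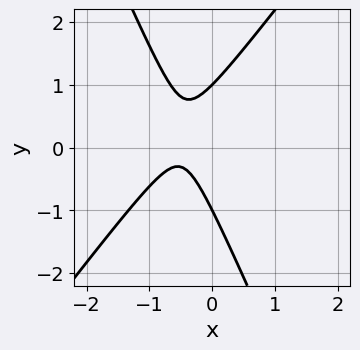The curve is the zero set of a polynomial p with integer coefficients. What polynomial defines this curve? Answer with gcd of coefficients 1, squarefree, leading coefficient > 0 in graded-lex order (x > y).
1. Degree: the shape is more complex than any degree-1 curve, so deg p = 2.
2. Checking where it meets the axes: among the integer gridlines, it crosses the y-axis at y ∈ {-1, 1}; it misses every integer gridline on the x-axis.
3. Putting this together gives p.

3*x^2 - x*y - y^2 + 3*x + 1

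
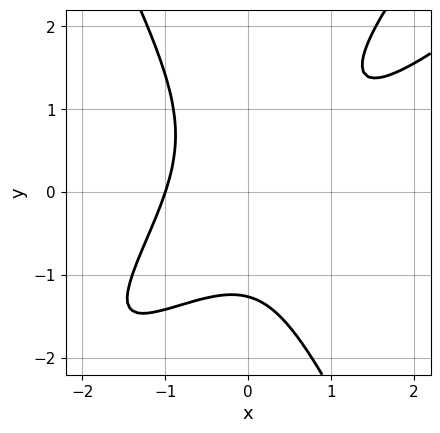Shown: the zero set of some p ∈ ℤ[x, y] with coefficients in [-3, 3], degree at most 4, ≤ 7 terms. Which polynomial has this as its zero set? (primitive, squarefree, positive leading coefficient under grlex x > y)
2*x^3 - 3*x^2*y + y^3 - x*y + 2

deg p = 3. No degree-2 curve has this shape.
Against the integer gridlines: one x-axis crossing is at x = -1.
Together with the visible shape, these determine p as stated.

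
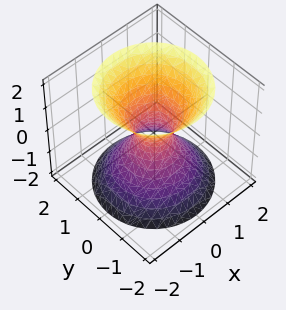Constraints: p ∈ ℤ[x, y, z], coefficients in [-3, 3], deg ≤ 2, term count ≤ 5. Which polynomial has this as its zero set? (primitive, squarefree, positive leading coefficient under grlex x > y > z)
First, degree: no degree-1 surface has this shape, so deg p = 2.
Then, by symmetry, the surface is invariant under rotation about z: p = q(x² + y², z).
Then, against the integer gridlines: it misses every integer gridline on the z-axis; a circular section at z = -1 has radius exactly 1.
Finally, matching integer coefficients to the picture gives p.

3*x^2 + 3*y^2 - 2*z^2 - 1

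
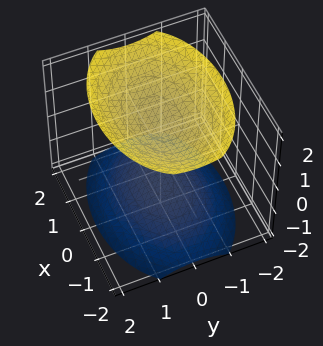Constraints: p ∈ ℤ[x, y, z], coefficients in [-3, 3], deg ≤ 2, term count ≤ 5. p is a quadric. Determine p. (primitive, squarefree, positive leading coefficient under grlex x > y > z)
(a) There are 2 components. Treating them together as one polynomial.
(b) Degree: two separate bowl-shaped sheets opening away from each other; a quadric, so deg p = 2.
(c) Symmetries: mirror symmetry x ↦ −x ⇒ only even powers of x; mirror symmetry y ↦ −y ⇒ only even powers of y; mirror symmetry z ↦ −z ⇒ only even powers of z.
(d) Checking where it meets the axes: it misses every integer gridline on the y-axis; it misses every integer gridline on the x-axis.
(e) Together with the visible shape, these determine p as stated.

x^2 + 2*y^2 - 2*z^2 + 3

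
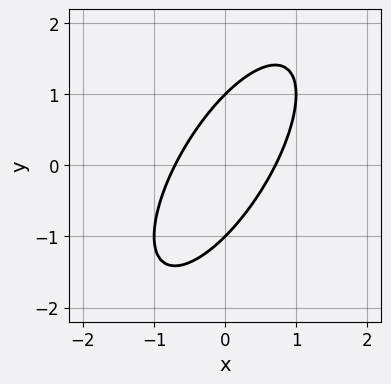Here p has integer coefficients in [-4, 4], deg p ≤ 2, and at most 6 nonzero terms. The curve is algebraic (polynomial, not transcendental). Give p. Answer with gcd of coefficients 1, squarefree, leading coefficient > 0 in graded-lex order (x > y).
2*x^2 - 2*x*y + y^2 - 1

1. deg p = 2. No degree-1 curve has this shape.
2. Observable constraints: the y-axis gridline crossings are at y ∈ {-1, 1}.
3. The integer polynomial consistent with all of this is the stated p.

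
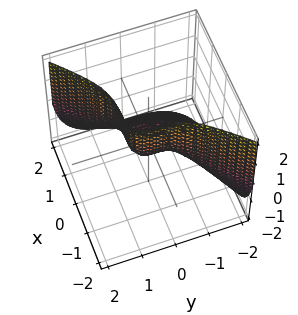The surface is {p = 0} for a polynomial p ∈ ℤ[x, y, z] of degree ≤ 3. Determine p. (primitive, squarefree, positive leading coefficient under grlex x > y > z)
Degree: a generic line meets the surface in up to 3 points, so deg p = 3.
Observable constraints: it crosses the x-axis at the gridline x = 0; one z-axis crossing is at z = 0.
Assembling these constraints gives the stated polynomial.

3*x^3 - 3*y^3 + z^3 - 3*z^2 + 3*z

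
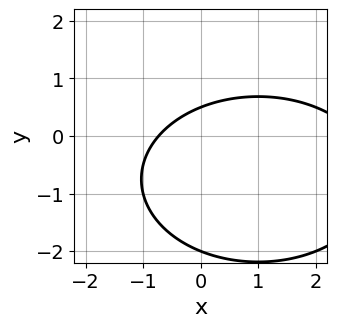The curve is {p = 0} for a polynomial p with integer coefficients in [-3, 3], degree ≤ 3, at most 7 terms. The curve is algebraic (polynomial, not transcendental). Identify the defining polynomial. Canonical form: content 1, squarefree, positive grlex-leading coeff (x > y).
x^2 + 2*y^2 - 2*x + 3*y - 2

First, the degree is 2 — a generic line meets the curve in up to 2 points.
Next, against the integer gridlines: it meets the y-axis at y = -2 (among the integer gridlines).
Finally, solving for integer coefficients yields p as stated.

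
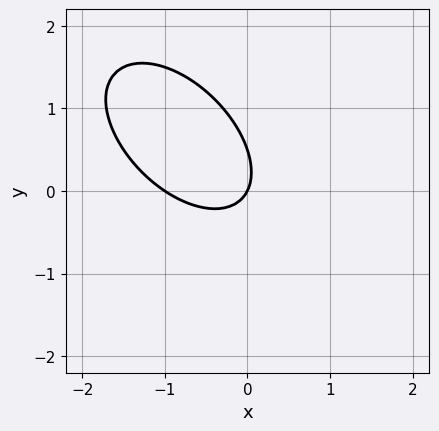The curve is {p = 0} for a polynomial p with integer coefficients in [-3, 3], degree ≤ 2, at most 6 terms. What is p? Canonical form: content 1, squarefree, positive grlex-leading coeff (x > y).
2*x^2 + 2*x*y + 2*y^2 + 2*x - y

The degree is 2 — the shape is more complex than any degree-1 curve.
Checking where it meets the axes: the x-axis gridline crossings are at x ∈ {-1, 0}; one y-axis crossing is at y = 0.
Assembling these constraints gives the stated polynomial.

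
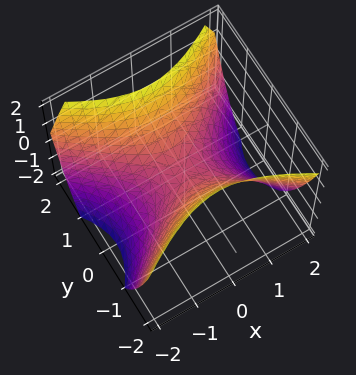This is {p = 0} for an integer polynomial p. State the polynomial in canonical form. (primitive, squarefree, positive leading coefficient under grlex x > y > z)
1. The degree is 2 — a hyperbolic paraboloid; a quadric.
2. Symmetries: the x ↦ −x reflection is a symmetry, so x appears only in even powers; the y ↦ −y reflection is a symmetry, so y appears only in even powers.
3. Checking where it meets the axes: it meets the x-axis at x = 0 (among the integer gridlines); it crosses the z-axis at the gridline z = 0.
4. Fitting integer coefficients to these (and the overall shape) gives p.

2*x^2 - 3*y^2 + 3*z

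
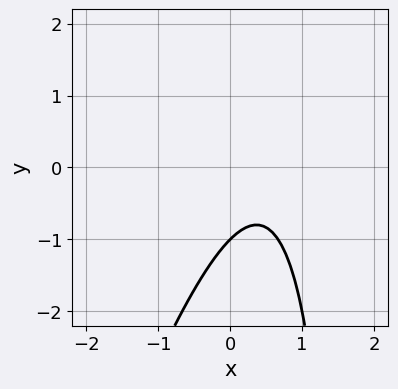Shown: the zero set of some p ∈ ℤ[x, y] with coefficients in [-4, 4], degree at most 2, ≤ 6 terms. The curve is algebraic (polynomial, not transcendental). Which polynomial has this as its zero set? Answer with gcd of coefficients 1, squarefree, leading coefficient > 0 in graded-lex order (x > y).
3*x^2 - x*y - 3*x + 2*y + 2

(a) The degree is 2 — a generic line meets the curve in up to 2 points.
(b) Reading off the gridlines: it crosses the y-axis at the gridline y = -1; it misses every integer gridline on the x-axis.
(c) The integer polynomial consistent with all of this is the stated p.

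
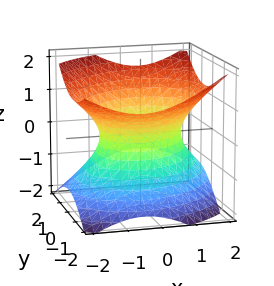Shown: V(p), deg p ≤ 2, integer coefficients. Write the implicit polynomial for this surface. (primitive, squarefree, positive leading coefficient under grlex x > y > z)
2*x^2 - x*y + 2*y^2 + y*z - 3*z^2 - 3

deg p = 2. The shape is more complex than any degree-1 surface.
Reading off the gridlines: it misses every integer gridline on the z-axis.
Assembling these constraints gives the stated polynomial.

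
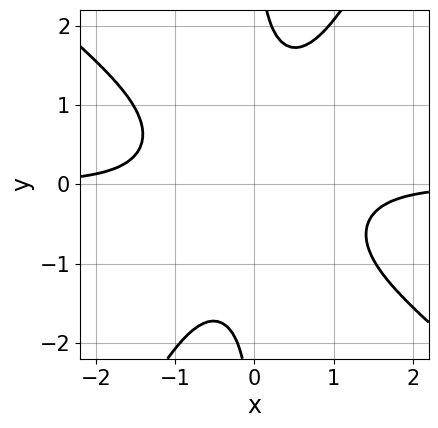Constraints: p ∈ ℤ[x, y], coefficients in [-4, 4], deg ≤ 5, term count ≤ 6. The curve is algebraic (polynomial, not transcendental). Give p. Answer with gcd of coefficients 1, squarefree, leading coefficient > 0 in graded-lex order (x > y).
(a) Degree: no degree-3 curve has this shape, so deg p = 4.
(b) Reading off the gridlines: the curve avoids every integer x-axis point in the box; the curve avoids every integer y-axis point in the box.
(c) Matching integer coefficients to the picture gives p.

3*x^3*y + 2*x^2*y^2 - 2*x*y^3 + 3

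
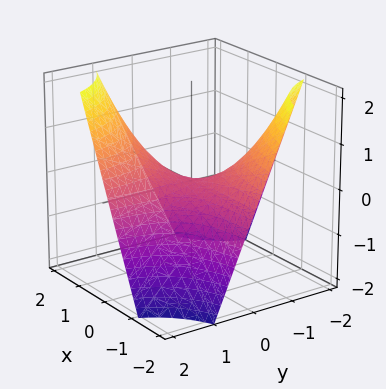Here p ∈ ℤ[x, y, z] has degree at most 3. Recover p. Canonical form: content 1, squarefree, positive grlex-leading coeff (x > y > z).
The degree is 2 — a saddle surface; a quadric.
From the visible intercepts: it meets the z-axis at z = 0 (among the integer gridlines); every point of the x-axis in the box is on the surface; the visible y-axis segment lies entirely on the surface.
The integer polynomial consistent with all of this is the stated p.

x*y - z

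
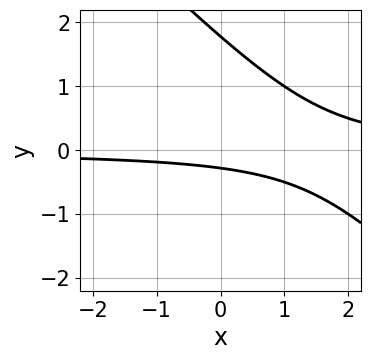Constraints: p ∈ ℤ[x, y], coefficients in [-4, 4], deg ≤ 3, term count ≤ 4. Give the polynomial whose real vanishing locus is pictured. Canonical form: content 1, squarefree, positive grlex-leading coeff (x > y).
2*x*y + 2*y^2 - 3*y - 1

First, deg p = 2. No degree-1 curve has this shape.
Next, checking where it meets the axes: no x-intercept at any integer in the box.
Finally, fitting integer coefficients to these (and the overall shape) gives p.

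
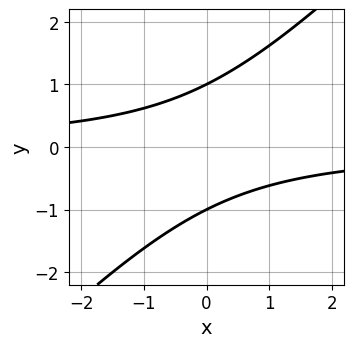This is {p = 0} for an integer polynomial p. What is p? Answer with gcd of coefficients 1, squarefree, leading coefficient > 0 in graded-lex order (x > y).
x*y - y^2 + 1

(a) Degree: a generic line meets the curve in up to 2 points, so deg p = 2.
(b) Against the integer gridlines: the y-axis gridline crossings are at y ∈ {-1, 1}; it misses every integer gridline on the x-axis.
(c) Together with the visible shape, these determine p as stated.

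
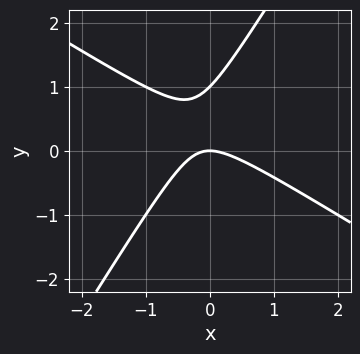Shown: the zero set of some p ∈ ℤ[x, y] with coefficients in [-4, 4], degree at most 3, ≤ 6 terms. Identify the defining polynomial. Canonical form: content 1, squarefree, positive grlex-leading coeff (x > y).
x^2 + x*y - y^2 + y

The degree is 2 — no degree-1 curve has this shape.
Checking where it meets the axes: it meets the x-axis at x = 0 (among the integer gridlines); among the integer gridlines, it crosses the y-axis at y ∈ {0, 1}.
Together with the visible shape, these determine p as stated.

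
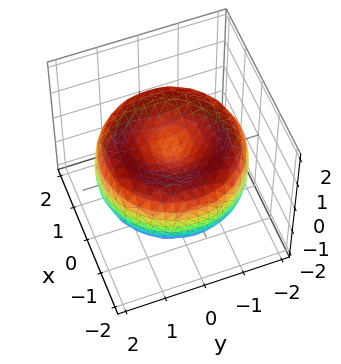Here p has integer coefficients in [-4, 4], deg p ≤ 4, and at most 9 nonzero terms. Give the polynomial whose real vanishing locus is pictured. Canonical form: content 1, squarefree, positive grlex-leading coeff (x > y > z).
The degree is 4 — no degree-3 surface has this shape.
Symmetry: every cross-section ⟂ z is a circle, so x, y appear only via x² + y².
Checking where it meets the axes: a circular section at z = -1 has radius exactly 1.
These observations pin down the coefficients.

x^4 + 2*x^2*y^2 + y^4 - 3*x^2 - 3*y^2 + 3*z^2 - 1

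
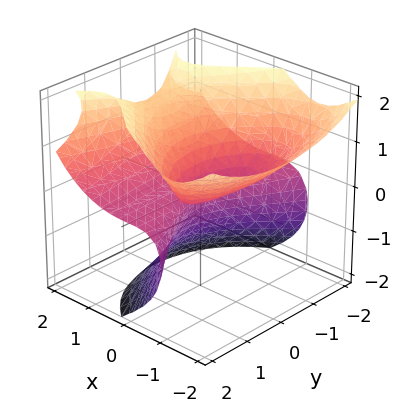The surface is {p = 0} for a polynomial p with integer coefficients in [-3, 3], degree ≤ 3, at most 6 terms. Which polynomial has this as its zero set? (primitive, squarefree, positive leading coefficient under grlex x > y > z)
First, deg p = 3. A generic line meets the surface in up to 3 points.
Then, against the integer gridlines: one z-axis crossing is at z = 0; every point of the y-axis in the box is on the surface.
Finally, matching integer coefficients to the picture gives p.

x^3 - y^2*z + z^3 - 3*x*z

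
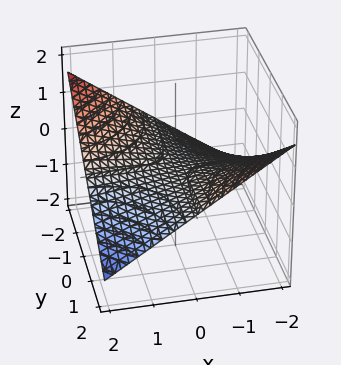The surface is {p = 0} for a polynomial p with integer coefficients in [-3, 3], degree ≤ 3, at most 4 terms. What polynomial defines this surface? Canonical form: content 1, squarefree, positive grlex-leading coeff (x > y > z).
x*y + 3*z

The degree is 2 — a hyperbolic paraboloid; a quadric.
Against the integer gridlines: the visible x-axis segment lies entirely on the surface; every point of the y-axis in the box is on the surface.
Matching integer coefficients to the picture gives p.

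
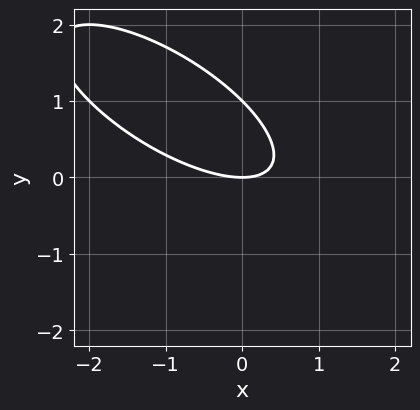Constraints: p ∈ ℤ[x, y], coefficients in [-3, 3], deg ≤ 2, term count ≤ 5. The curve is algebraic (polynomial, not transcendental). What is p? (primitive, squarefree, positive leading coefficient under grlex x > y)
x^2 + 2*x*y + 2*y^2 - 2*y

(a) The degree is 2 — the shape is more complex than any degree-1 curve.
(b) From the axis intercepts and sections: one x-axis crossing is at x = 0; the y-axis gridline crossings are at y ∈ {0, 1}.
(c) Fitting integer coefficients to these (and the overall shape) gives p.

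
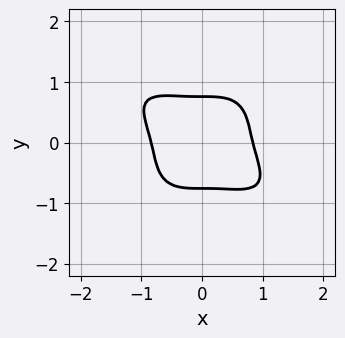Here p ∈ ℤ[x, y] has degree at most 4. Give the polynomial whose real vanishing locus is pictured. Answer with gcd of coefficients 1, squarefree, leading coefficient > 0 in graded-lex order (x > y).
The degree is 4 — the shape is more complex than any degree-3 curve.
Matching integer coefficients to the picture gives p.

2*x^4 + 2*x^3*y + 3*y^4 - 1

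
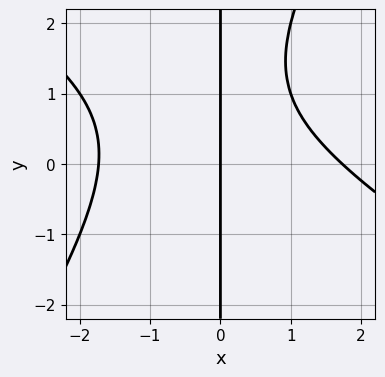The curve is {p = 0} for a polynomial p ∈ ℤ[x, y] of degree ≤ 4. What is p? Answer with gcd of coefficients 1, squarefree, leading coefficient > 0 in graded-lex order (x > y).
deg p = 3. No degree-2 curve has this shape.
Against the integer gridlines: one x-axis crossing is at x = 0; every point of the y-axis in the box is on the curve.
Putting this together gives p.

x^3 + x^2*y - x*y^2 + 2*x*y - 3*x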